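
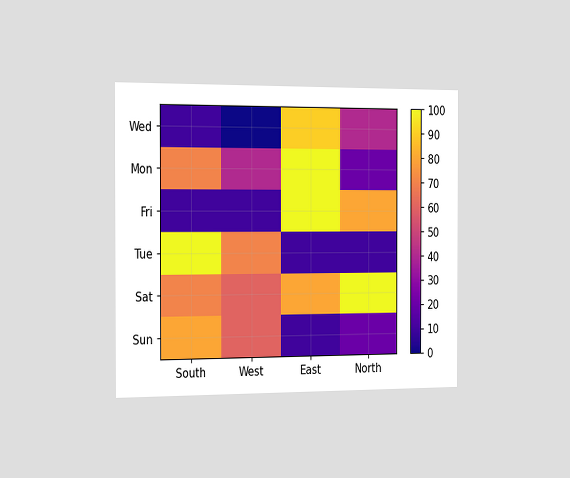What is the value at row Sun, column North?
The chart is viewed slightly from the left. Matching cell (Sun, North) against the colorbar gives 20.

20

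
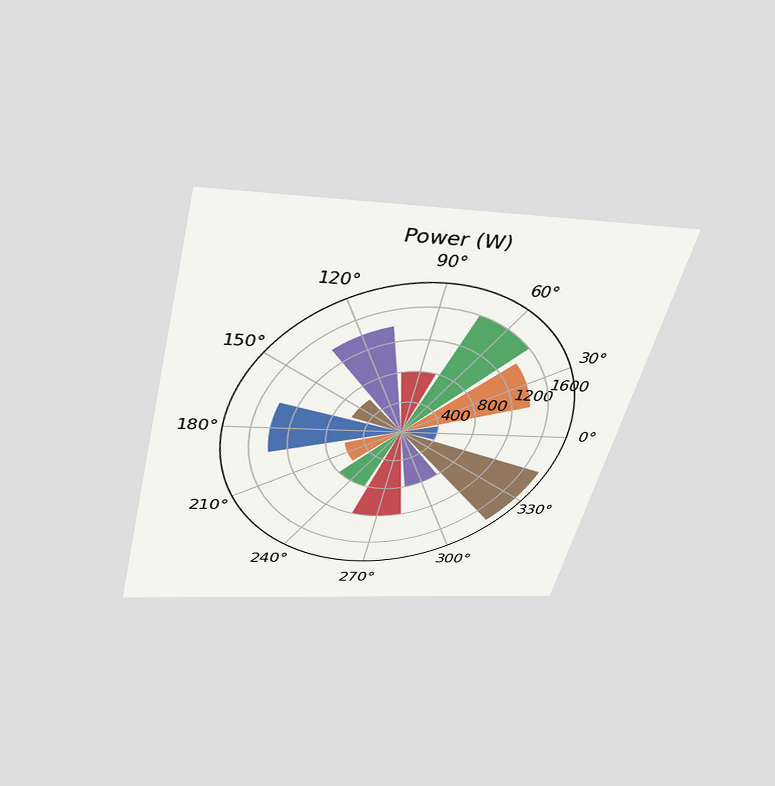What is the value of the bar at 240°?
The chart is tilted about 14° clockwise and viewed slightly from above. The bar at 240° reaches 800W on the radial axis.

800W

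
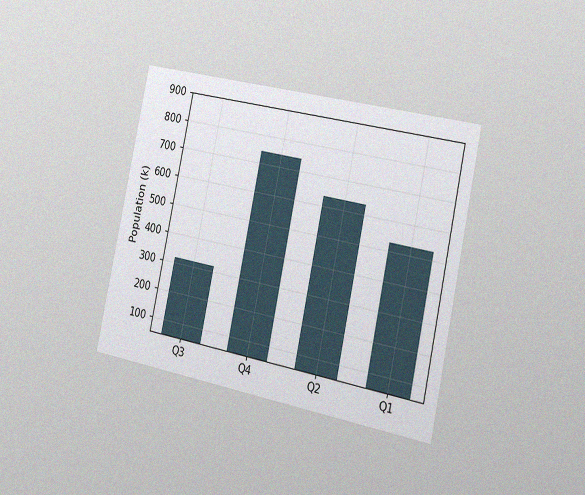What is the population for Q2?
The chart is tilted about 12° clockwise and viewed slightly from the right, with some photo noise. Reading along the chart's y-axis, the Q2 bar reaches 636k.

636k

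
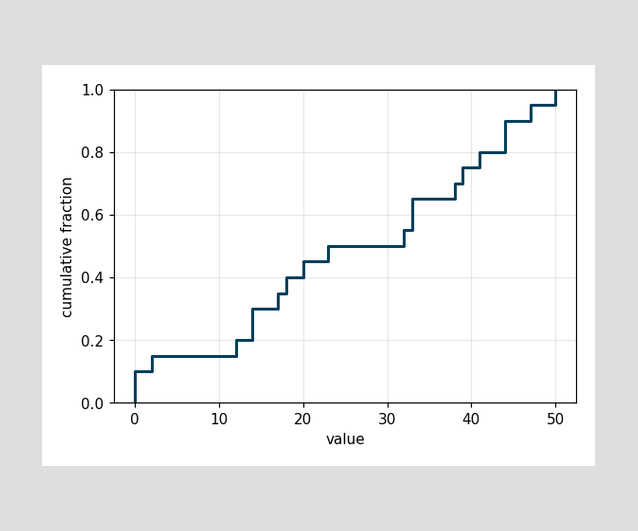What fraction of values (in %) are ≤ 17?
At x=17 the ECDF step is at 35%.

35%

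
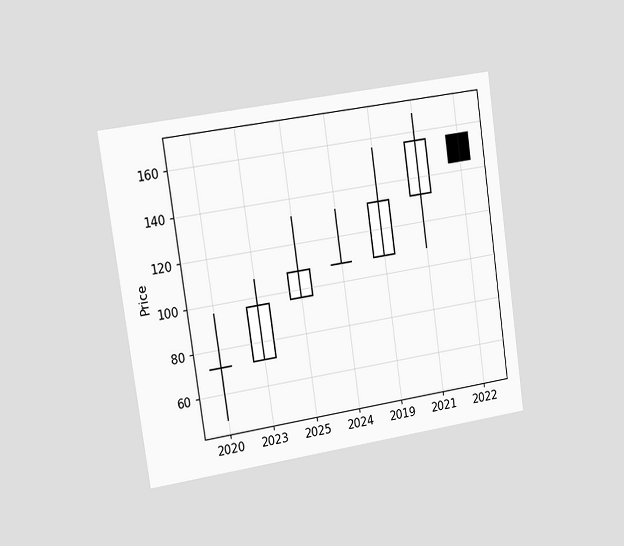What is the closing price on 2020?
72

The chart is tilted about 8° counter-clockwise and viewed slightly from the left. The 2020 candle closes at 72.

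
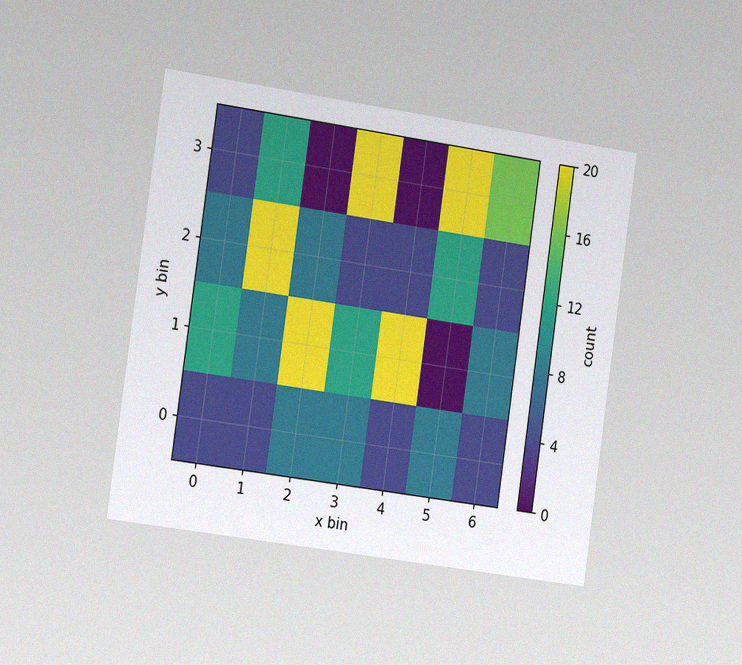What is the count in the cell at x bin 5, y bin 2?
12

The chart is tilted about 8° clockwise and viewed slightly from the left, with some photo noise. Matching the cell (5, 2) against the colorbar gives 12.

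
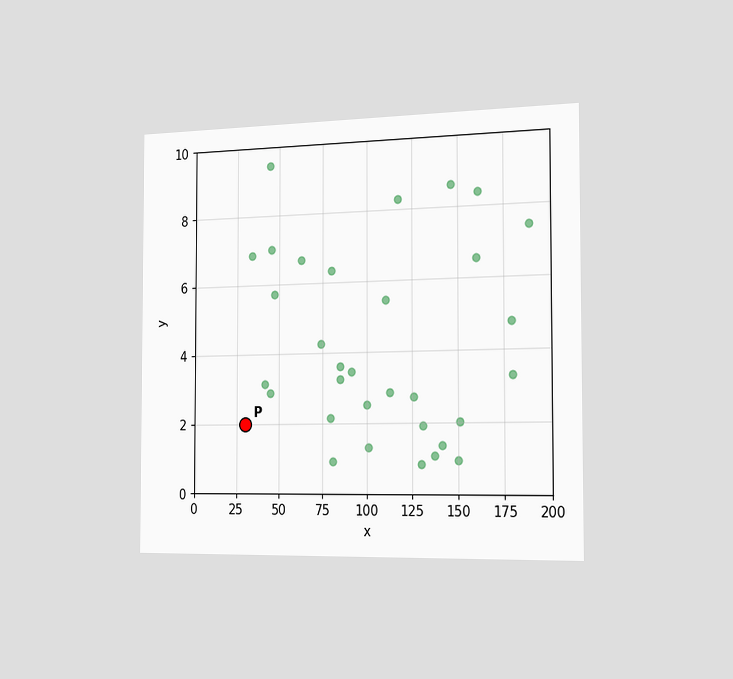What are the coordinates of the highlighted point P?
The chart is viewed slightly from the right. Following the gridlines from P to each axis, P sits at (30, 2).

(30, 2)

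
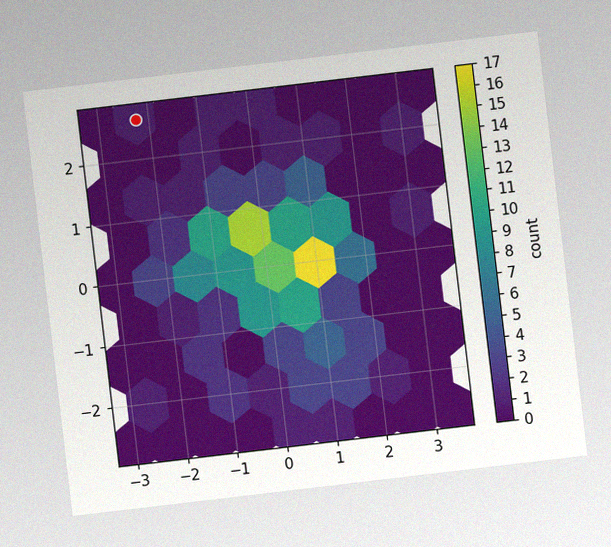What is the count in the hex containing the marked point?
1

The chart is tilted about 7° counter-clockwise, with some photo noise. The marked hex reads 1 on the colorbar.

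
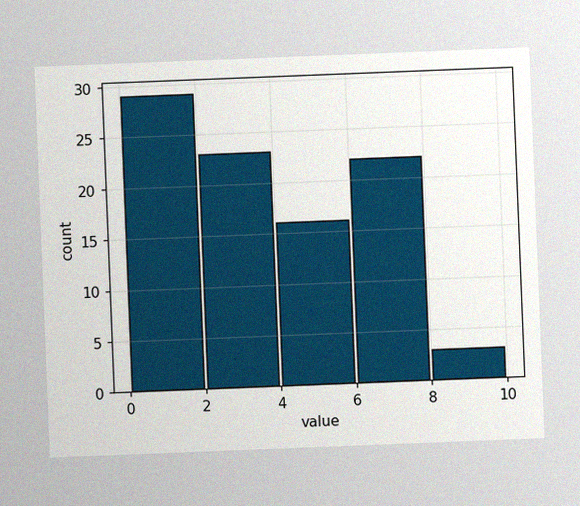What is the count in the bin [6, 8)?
22

The chart is tilted about 2° counter-clockwise, with some photo noise. The [6, 8) bin has height 22.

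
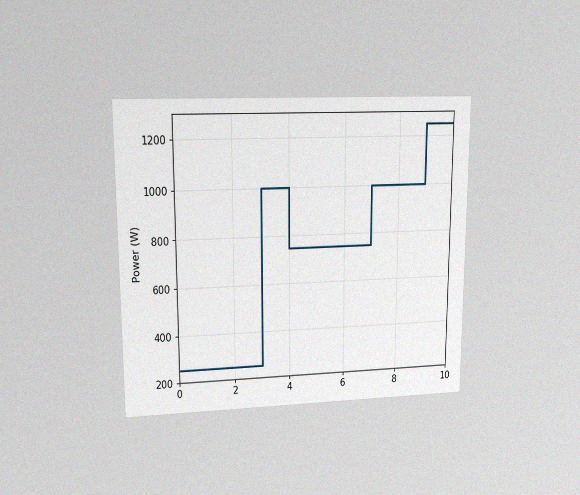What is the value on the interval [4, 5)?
The chart is viewed at a slight angle, with some photo noise. On [4, 5) the step sits at 750W.

750W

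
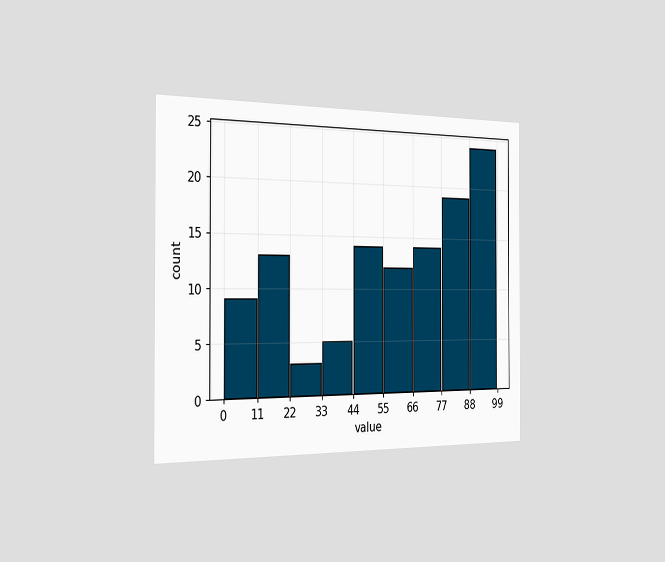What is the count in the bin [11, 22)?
13

The chart is viewed slightly from the left. The [11, 22) bin has height 13.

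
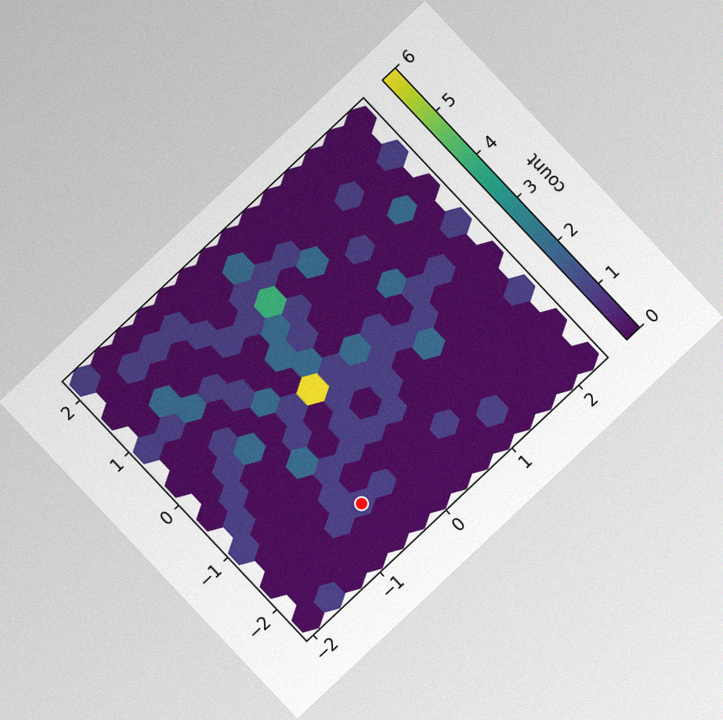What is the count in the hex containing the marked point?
1

The chart is tilted about 43° counter-clockwise, with some photo noise. The marked hex reads 1 on the colorbar.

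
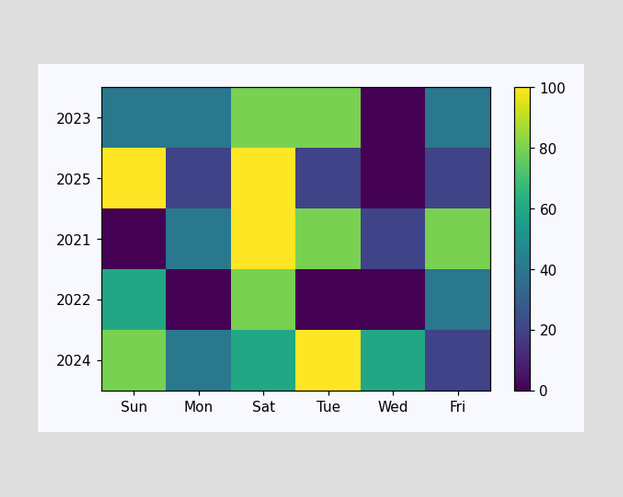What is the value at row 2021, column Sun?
Matching cell (2021, Sun) against the colorbar gives 0.

0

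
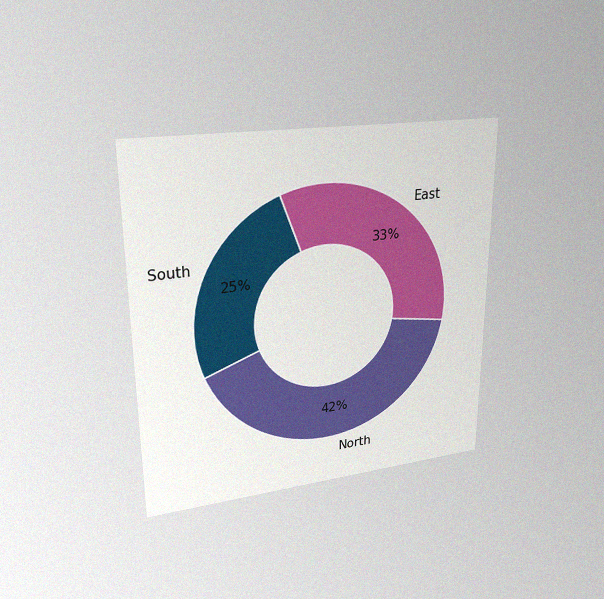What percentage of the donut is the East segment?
The chart is viewed at a slight angle, with some photo noise. The East segment takes up 33% of the ring.

33%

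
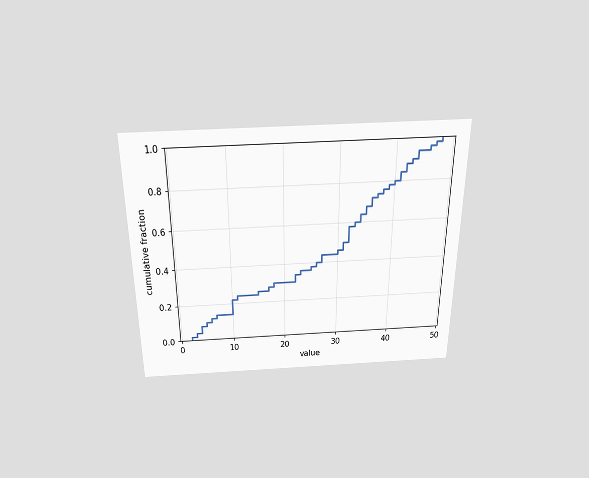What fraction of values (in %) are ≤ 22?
34%

The chart is viewed slightly from above. At x=22 the ECDF step is at 34%.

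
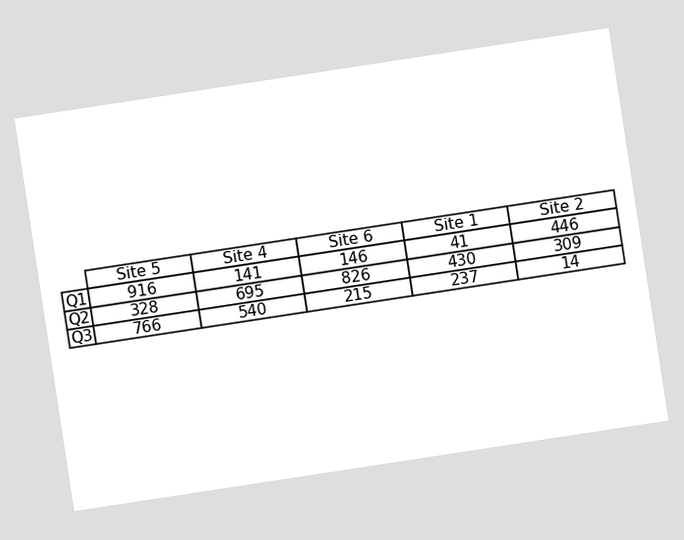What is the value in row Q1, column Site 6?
The chart is tilted about 9° counter-clockwise. The (Q1, Site 6) cell reads 146.

146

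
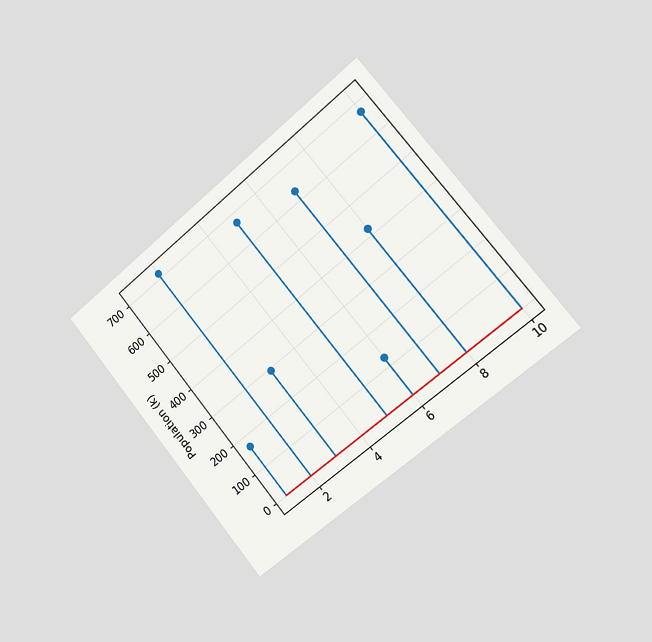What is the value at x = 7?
The chart is tilted about 39° counter-clockwise and viewed slightly from the right. The stem at x=7 reaches 630k.

630k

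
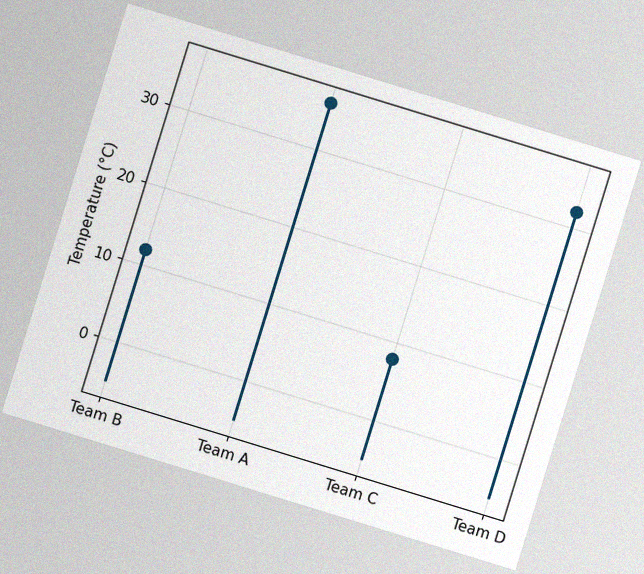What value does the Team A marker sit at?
The chart is tilted about 17° clockwise, with some photo noise. The Team A marker sits at 36°C.

36°C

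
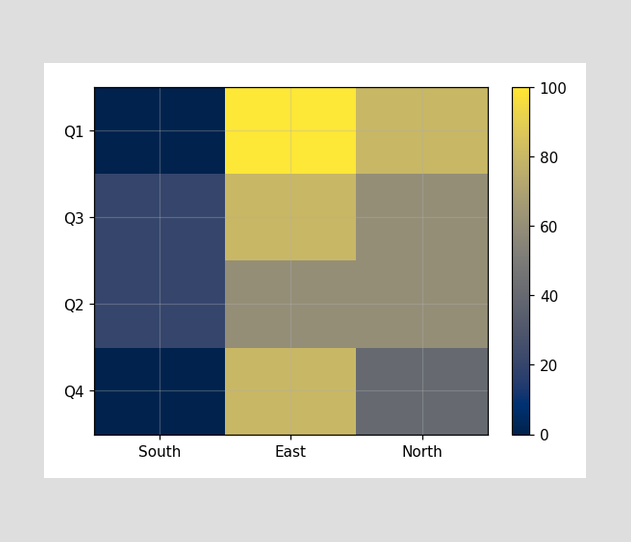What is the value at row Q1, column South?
Matching cell (Q1, South) against the colorbar gives 0.

0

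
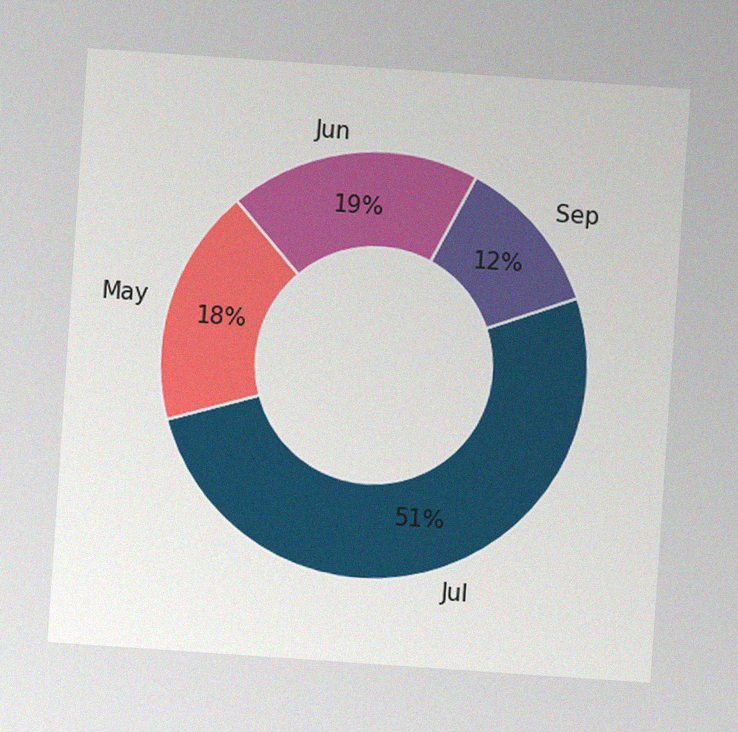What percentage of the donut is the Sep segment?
The chart is tilted about 4° clockwise, with some photo noise. The Sep segment takes up 12% of the ring.

12%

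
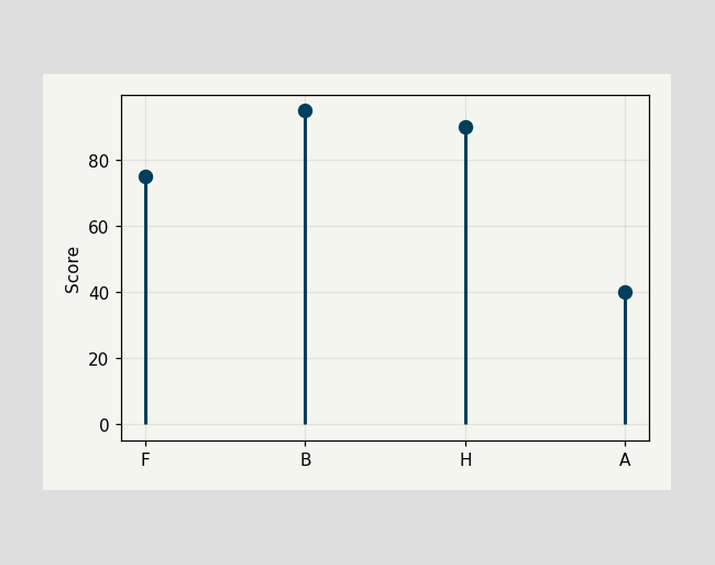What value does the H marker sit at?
The H marker sits at 90.

90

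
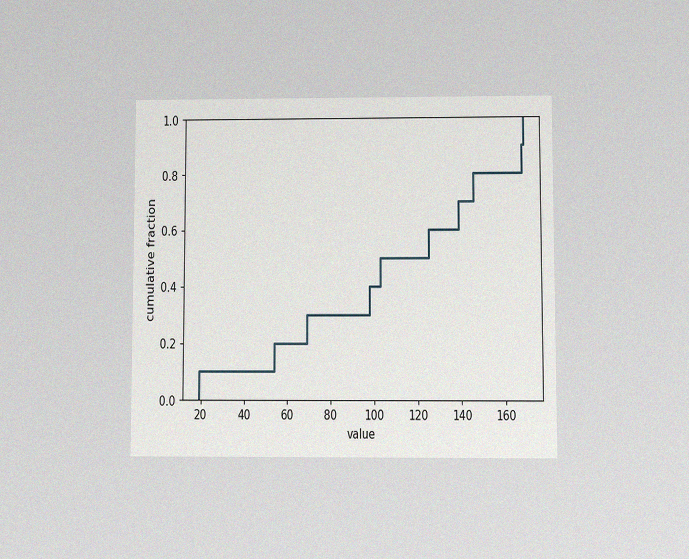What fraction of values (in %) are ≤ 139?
70%

The chart is viewed at a slight angle, with some photo noise. At x=139 the ECDF step is at 70%.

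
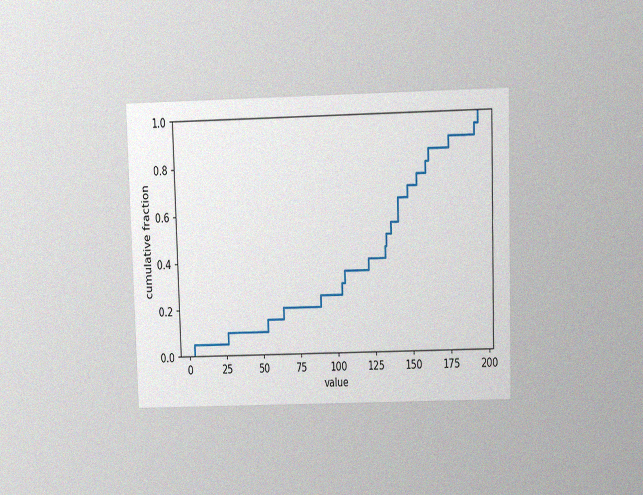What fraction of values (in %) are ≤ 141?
65%

The chart is viewed slightly from above, with some photo noise. At x=141 the ECDF step is at 65%.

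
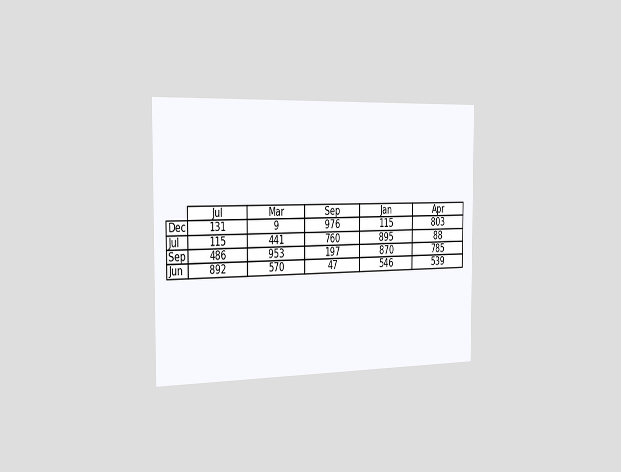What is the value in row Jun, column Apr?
The chart is viewed slightly from the left. The (Jun, Apr) cell reads 539.

539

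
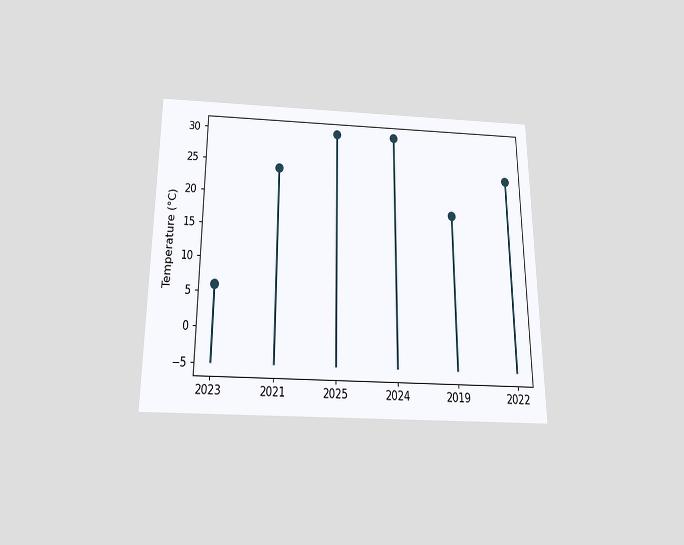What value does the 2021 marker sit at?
24°C

The chart is viewed slightly from below. The 2021 marker sits at 24°C.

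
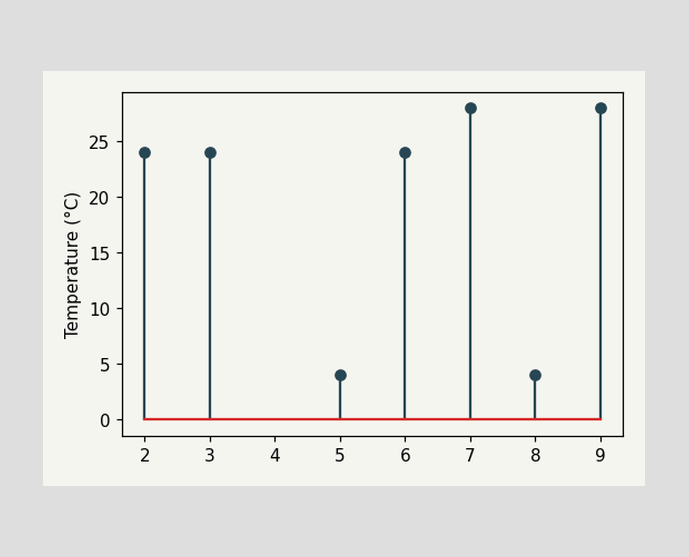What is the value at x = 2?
The stem at x=2 reaches 24°C.

24°C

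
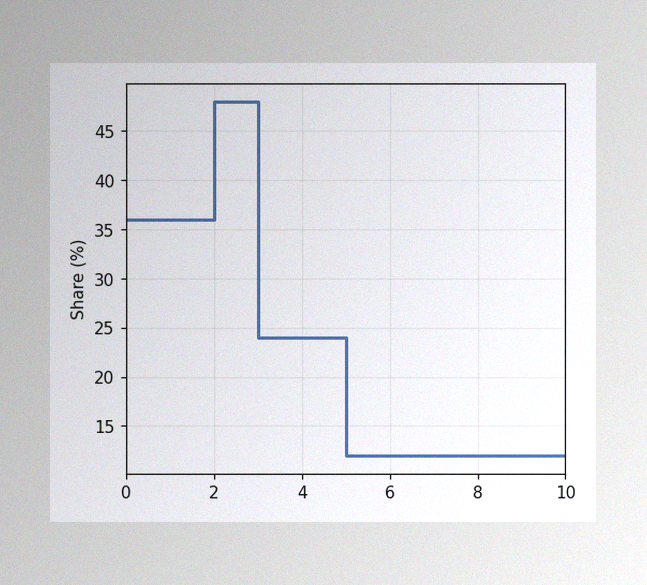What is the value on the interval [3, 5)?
The image has some photo noise and uneven lighting. On [3, 5) the step sits at 24%.

24%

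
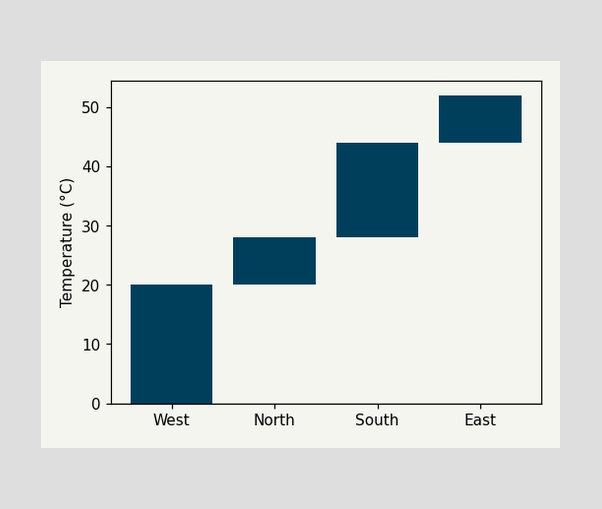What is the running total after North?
After North the running total reaches 28°C.

28°C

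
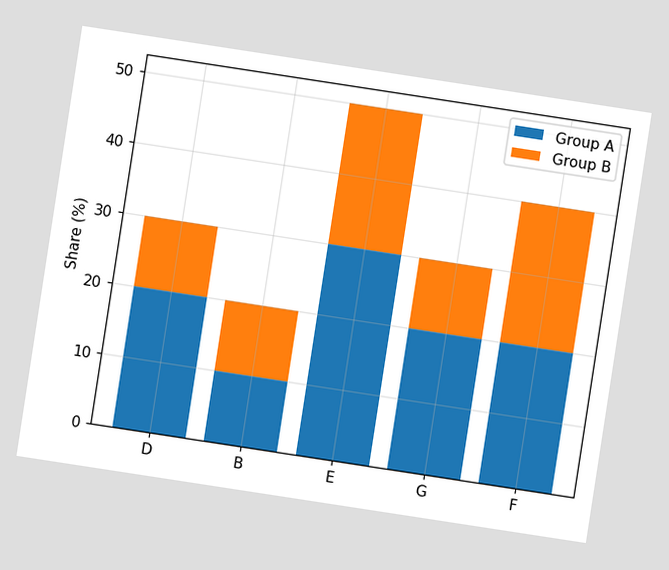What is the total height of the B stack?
20%

The chart is tilted about 9° clockwise. The B stack's top reaches 20% on the y-axis.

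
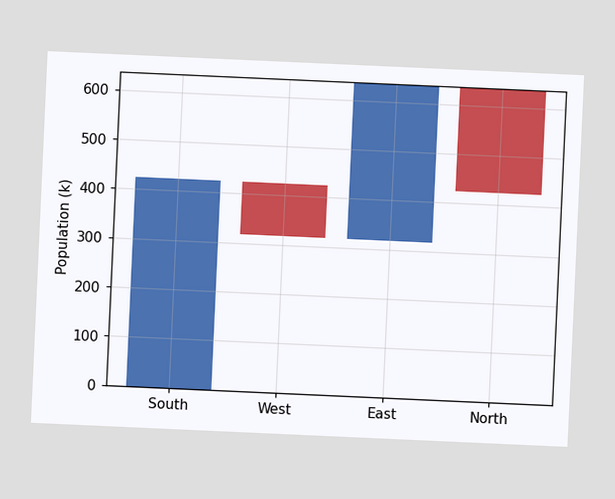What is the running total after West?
318k

The chart is tilted about 3° clockwise. After West the running total reaches 318k.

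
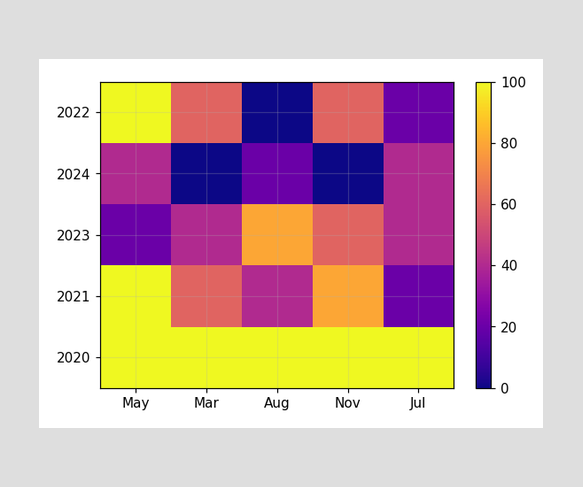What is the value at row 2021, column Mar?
60

Matching cell (2021, Mar) against the colorbar gives 60.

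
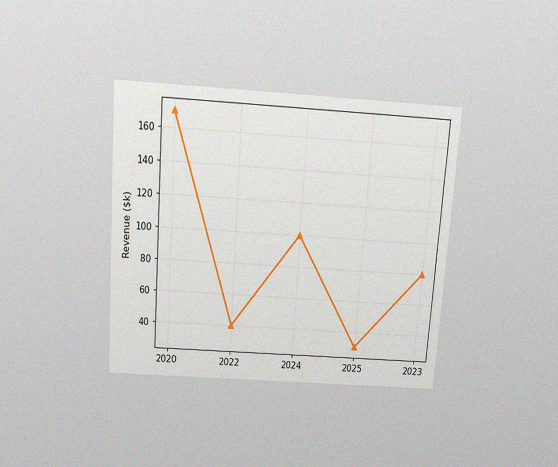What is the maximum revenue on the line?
The chart is tilted about 4° clockwise and viewed slightly from above, with some photo noise. The highest point is at 2020, and reading across to the y-axis gives $170k.

$170k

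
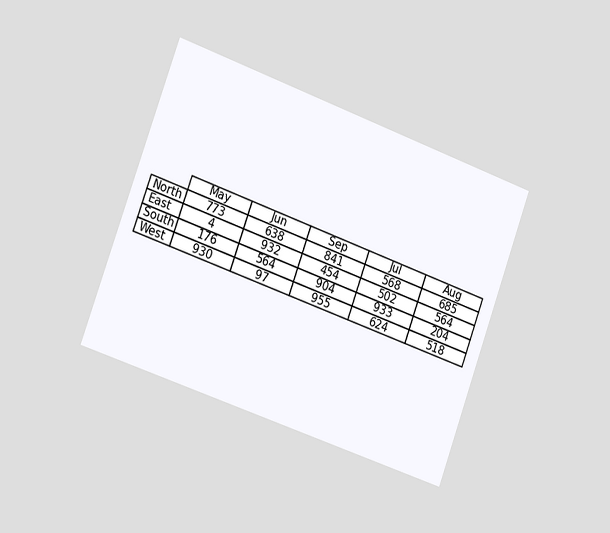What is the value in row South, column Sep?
904

The chart is tilted about 20° clockwise and viewed slightly from the left. The (South, Sep) cell reads 904.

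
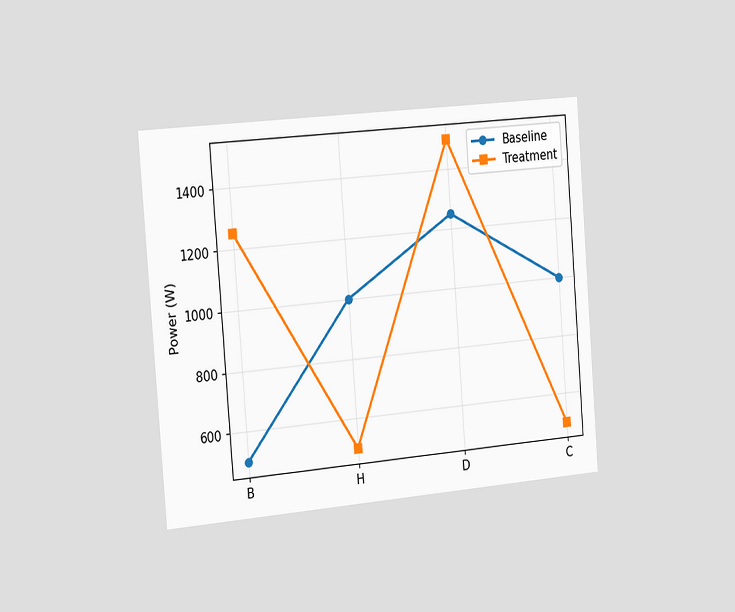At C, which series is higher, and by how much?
Baseline, by 500W

The chart is tilted about 5° counter-clockwise and viewed slightly from the left. At C, Baseline sits above the other line by 500W.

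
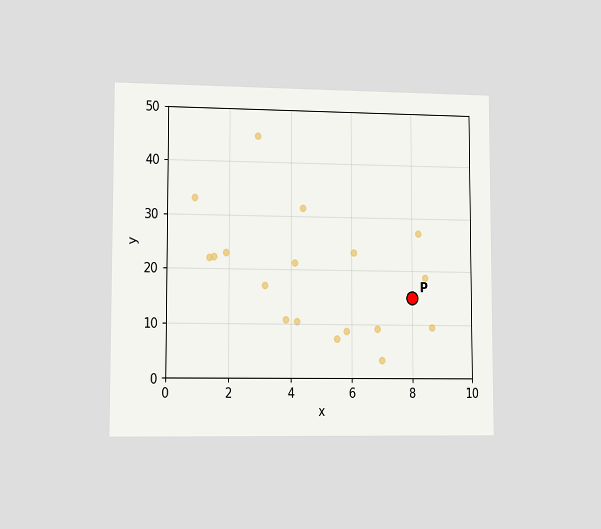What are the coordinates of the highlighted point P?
(8, 15)

The chart is viewed slightly from the left. Following the gridlines from P to each axis, P sits at (8, 15).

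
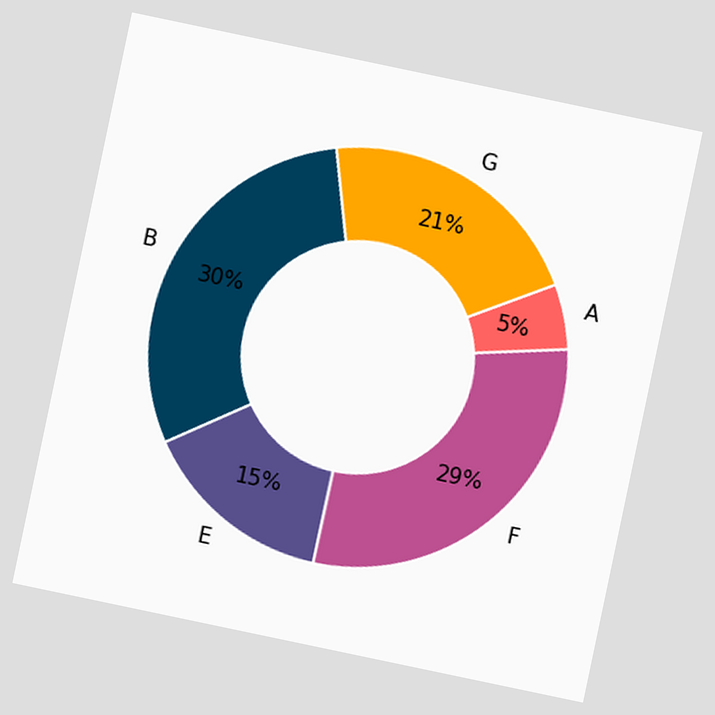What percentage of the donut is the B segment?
The chart is tilted about 12° clockwise. The B segment takes up 30% of the ring.

30%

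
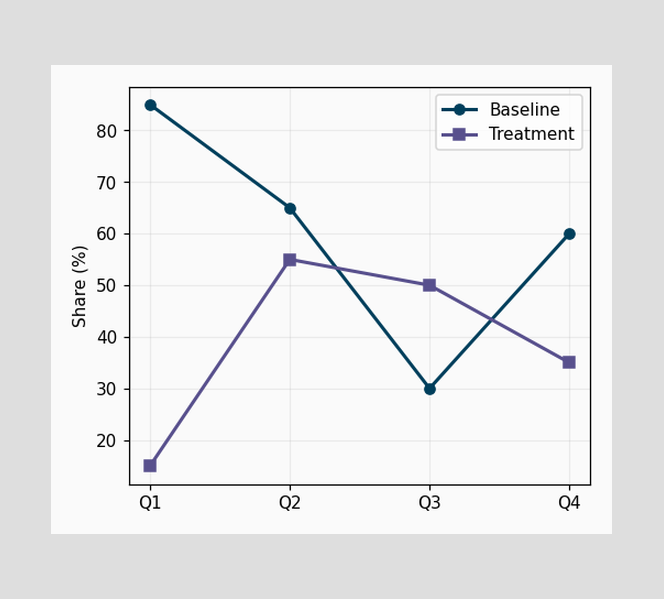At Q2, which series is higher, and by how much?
At Q2, Baseline sits above the other line by 10%.

Baseline, by 10%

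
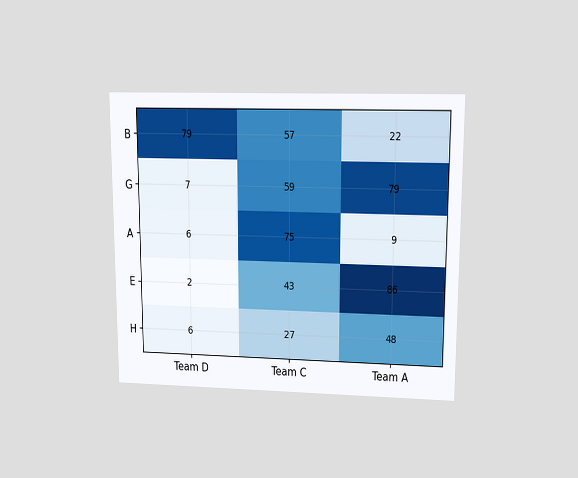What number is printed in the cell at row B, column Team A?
22

The chart is viewed at a slight angle. The (B, Team A) cell reads 22.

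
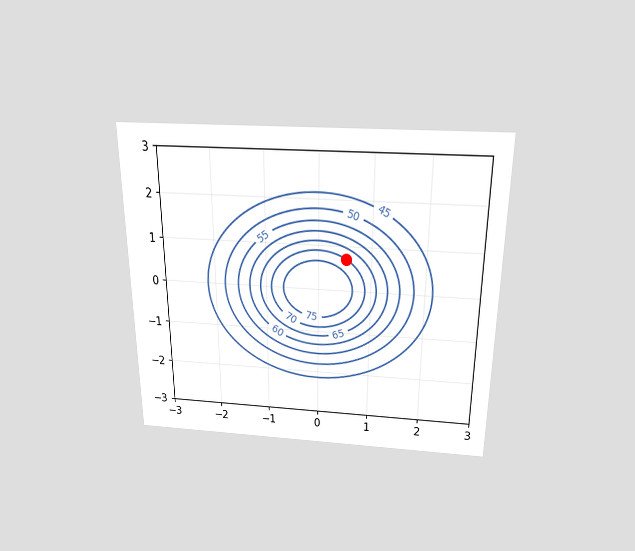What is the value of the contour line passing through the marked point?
The chart is viewed slightly from above. The marked point sits on the contour labelled 70.

70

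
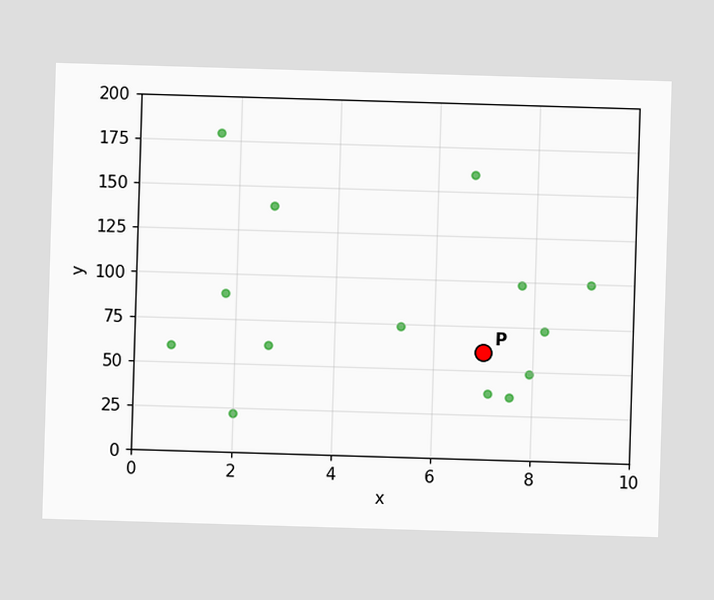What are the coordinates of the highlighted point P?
Following the gridlines from P to each axis, P sits at (7, 60).

(7, 60)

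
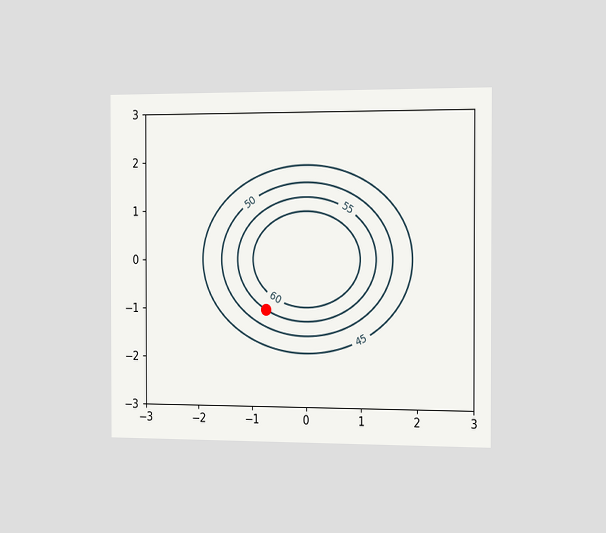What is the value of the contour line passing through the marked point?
The chart is viewed slightly from the right. The marked point sits on the contour labelled 55.

55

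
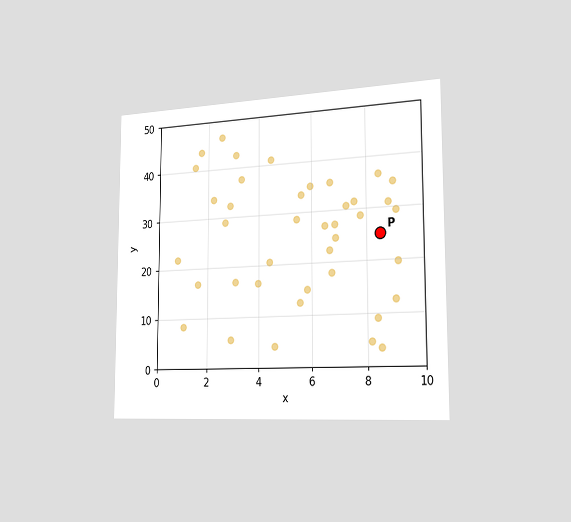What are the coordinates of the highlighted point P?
The chart is viewed slightly from the right. Following the gridlines from P to each axis, P sits at (8.5, 25).

(8.5, 25)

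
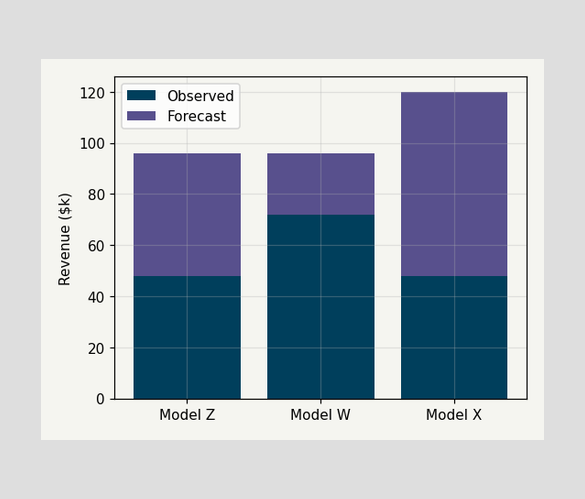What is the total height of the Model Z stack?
$96k

The Model Z stack's top reaches $96k on the y-axis.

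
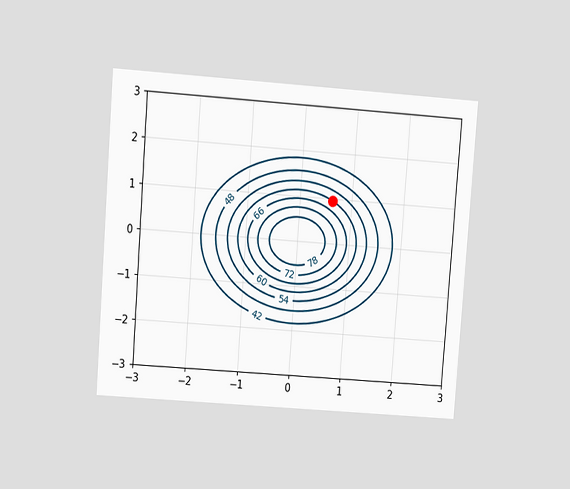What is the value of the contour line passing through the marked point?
60

The chart is tilted about 4° clockwise and viewed at a slight angle. The marked point sits on the contour labelled 60.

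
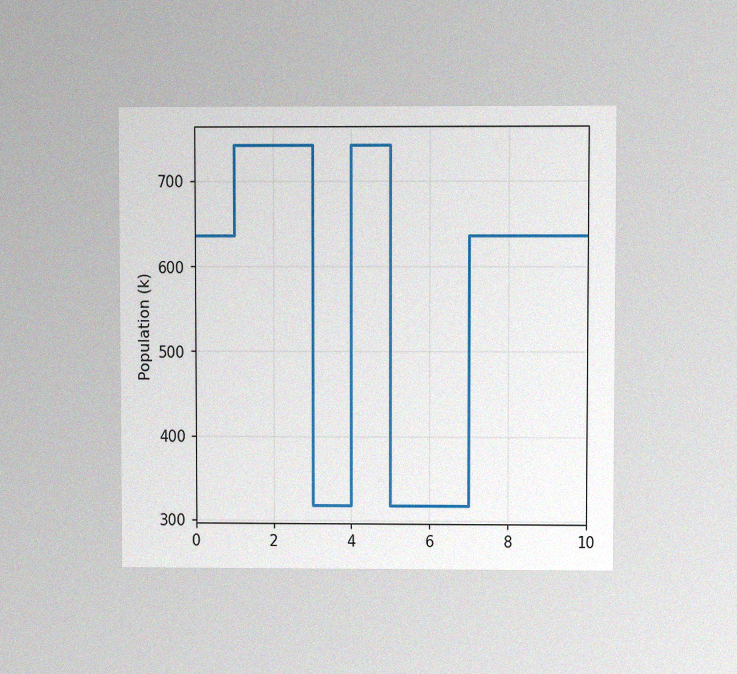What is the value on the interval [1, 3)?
The chart is viewed at a slight angle, with some photo noise. On [1, 3) the step sits at 742k.

742k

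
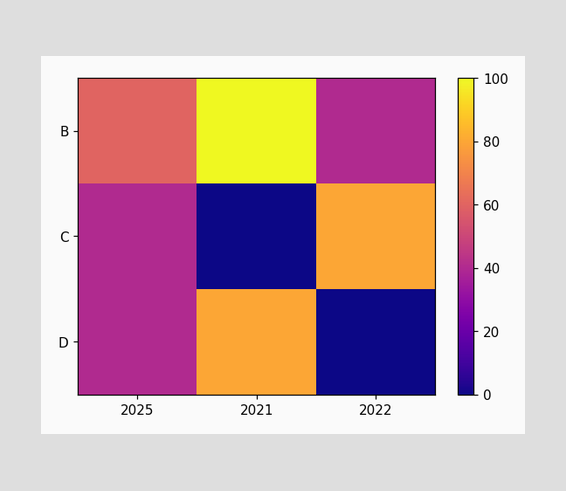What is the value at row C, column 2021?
0

Matching cell (C, 2021) against the colorbar gives 0.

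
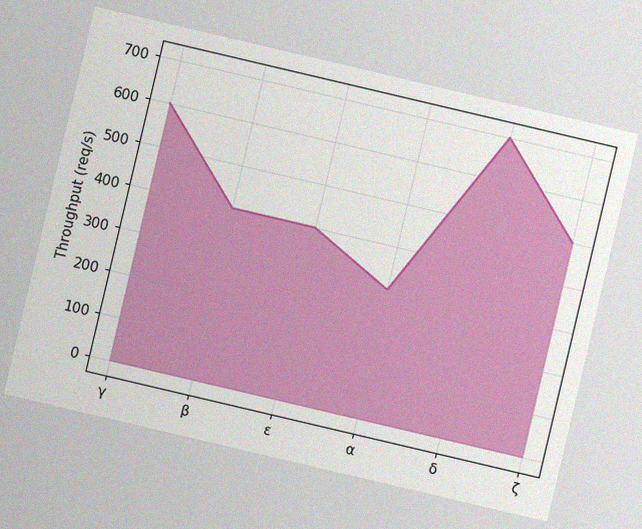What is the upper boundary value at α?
The chart is tilted about 13° clockwise, with some photo noise. At α the upper boundary is at 300req/s.

300req/s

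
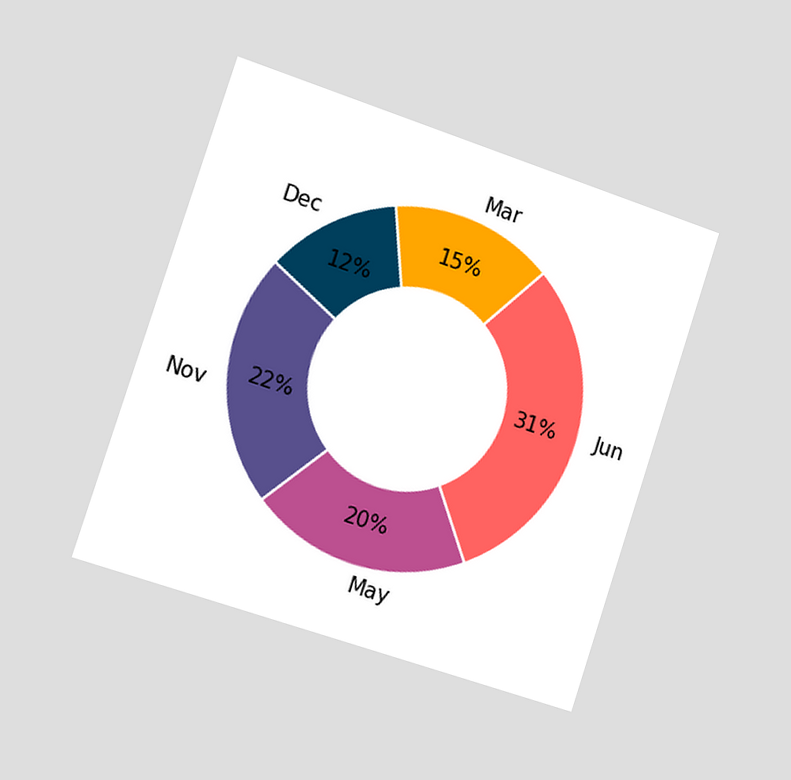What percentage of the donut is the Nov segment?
22%

The chart is tilted about 18° clockwise and viewed slightly from the left. The Nov segment takes up 22% of the ring.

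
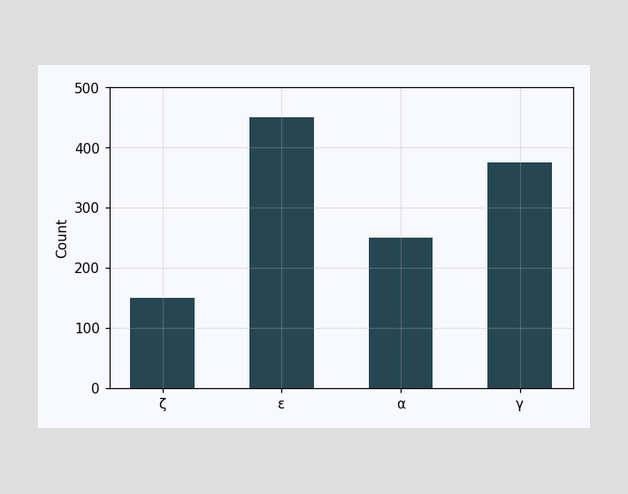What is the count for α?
250

Reading along the chart's y-axis, the α bar reaches 250.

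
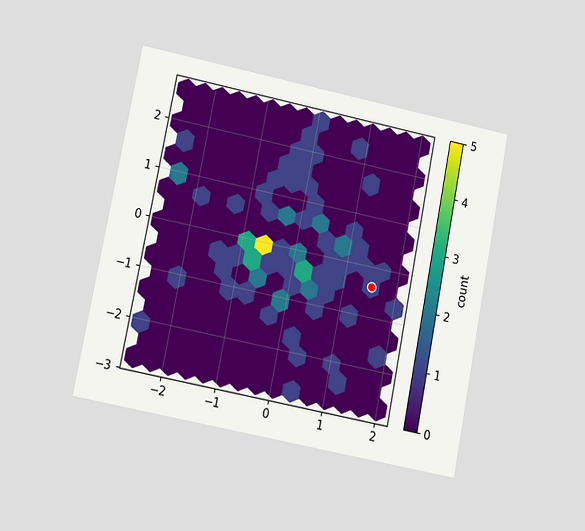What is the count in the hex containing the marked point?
1

The chart is tilted about 11° clockwise and viewed at a slight angle. The marked hex reads 1 on the colorbar.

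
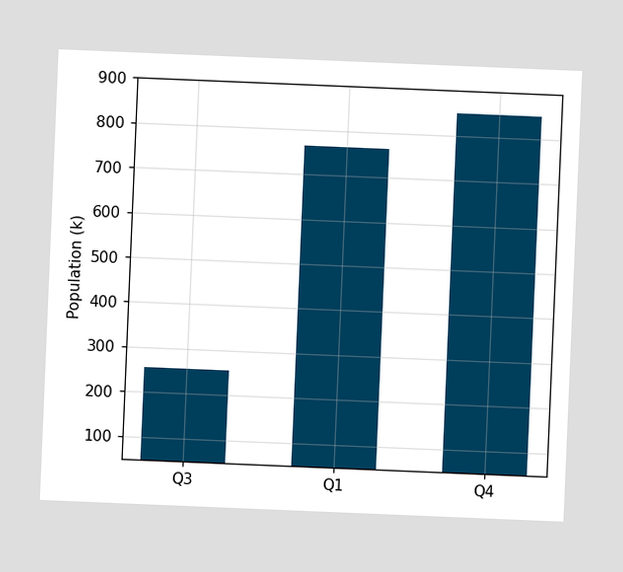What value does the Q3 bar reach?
255k

The chart is tilted about 2° clockwise. Reading along the chart's y-axis, the Q3 bar reaches 255k.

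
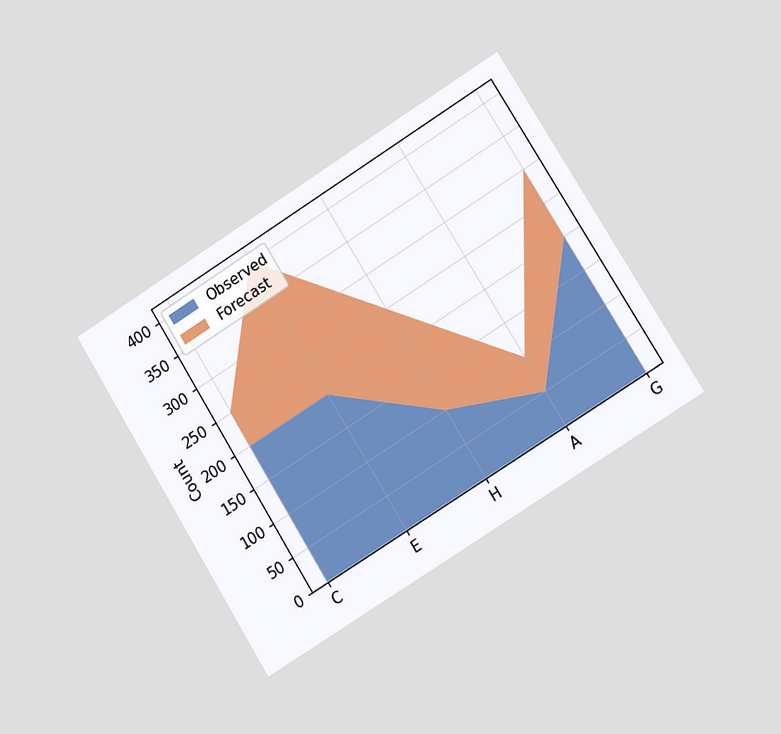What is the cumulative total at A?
100

The chart is tilted about 32° counter-clockwise and viewed at a slight angle. The stacked total at A reaches 100.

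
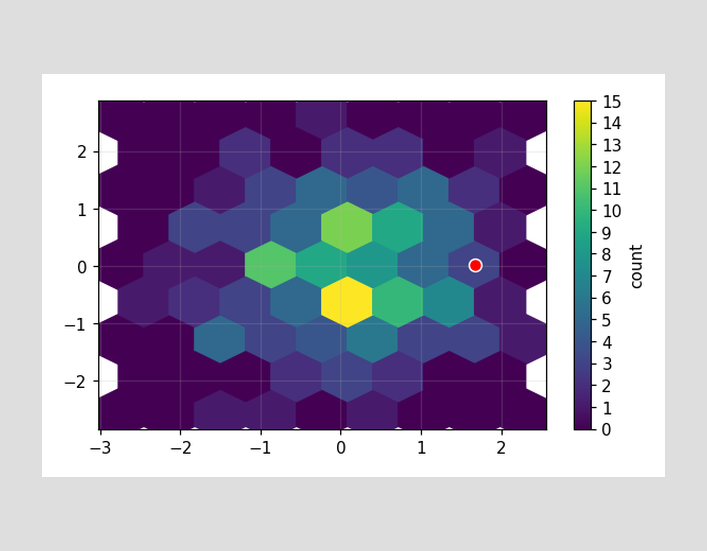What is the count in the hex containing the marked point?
The marked hex reads 3 on the colorbar.

3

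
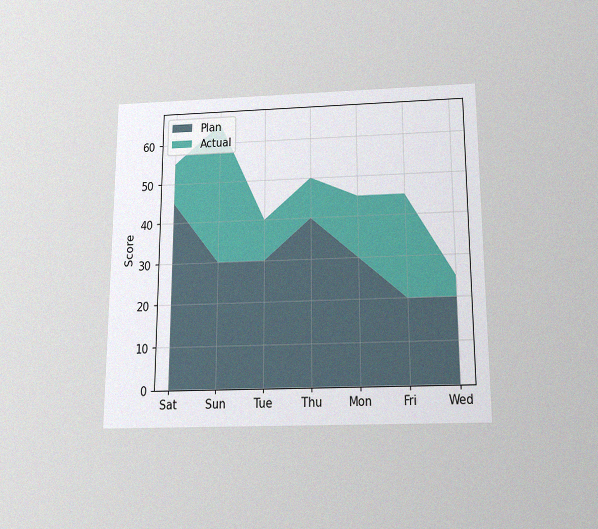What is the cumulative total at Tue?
The chart is viewed slightly from below, with some photo noise. The stacked total at Tue reaches 40.

40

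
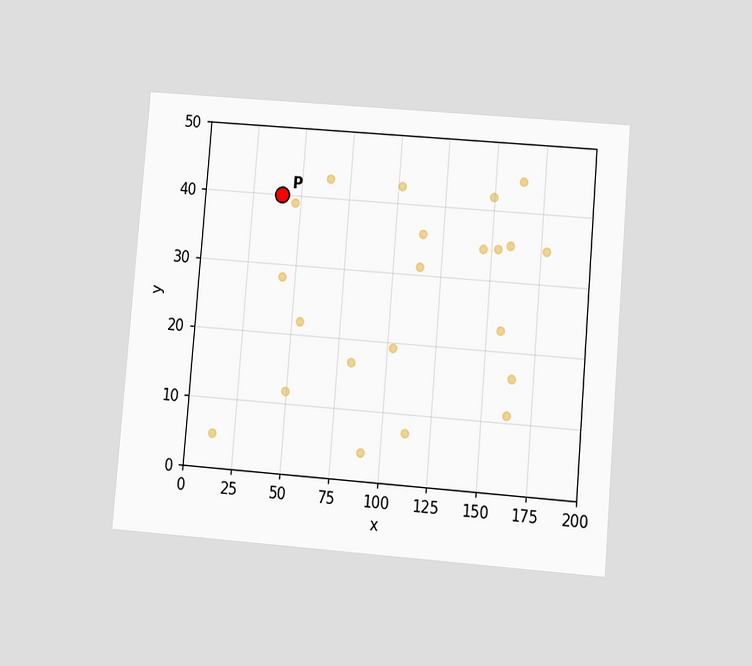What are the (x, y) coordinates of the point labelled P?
The chart is tilted about 5° clockwise and viewed at a slight angle. Following the gridlines from P to each axis, P sits at (40, 40).

(40, 40)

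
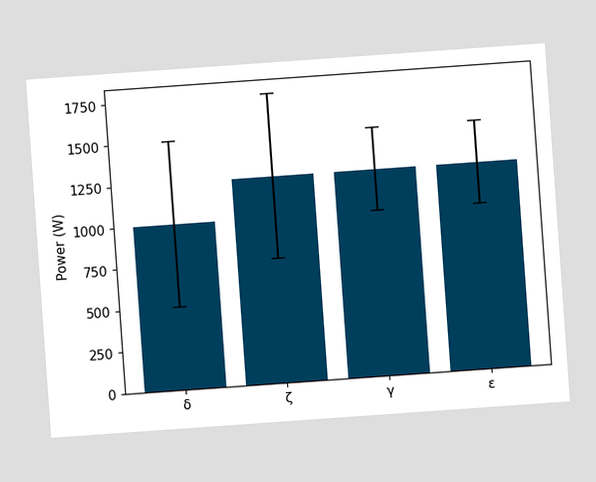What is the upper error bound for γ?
1500W

The chart is tilted about 4° counter-clockwise. The γ bar's upper whisker reaches 1500W.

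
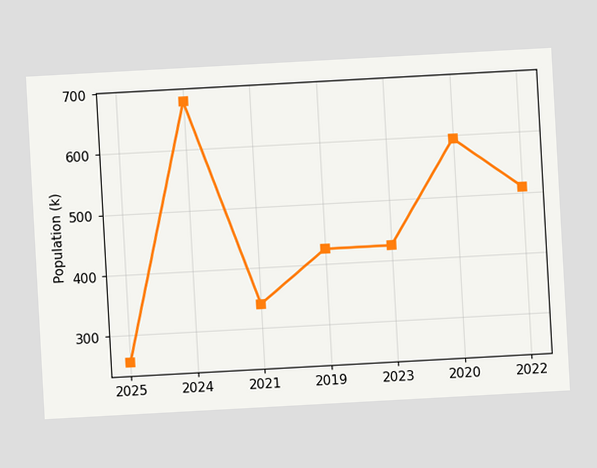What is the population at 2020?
The chart is tilted about 3° counter-clockwise. At 2020, the line is at 595k.

595k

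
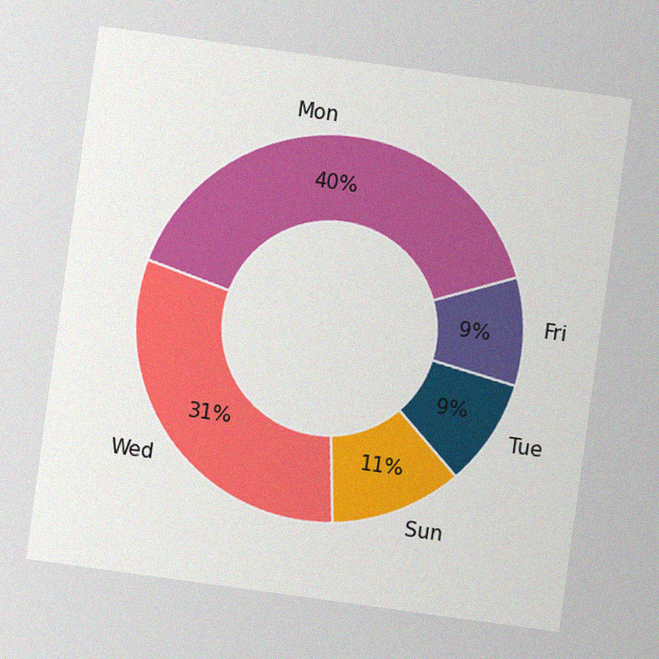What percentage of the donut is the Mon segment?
40%

The chart is tilted about 8° clockwise, with some photo noise. The Mon segment takes up 40% of the ring.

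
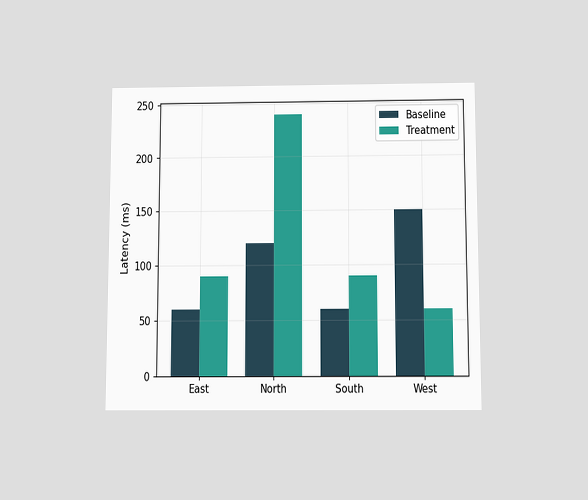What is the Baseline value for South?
The chart is viewed slightly from below. The Baseline bar at South reaches 60ms on the y-axis.

60ms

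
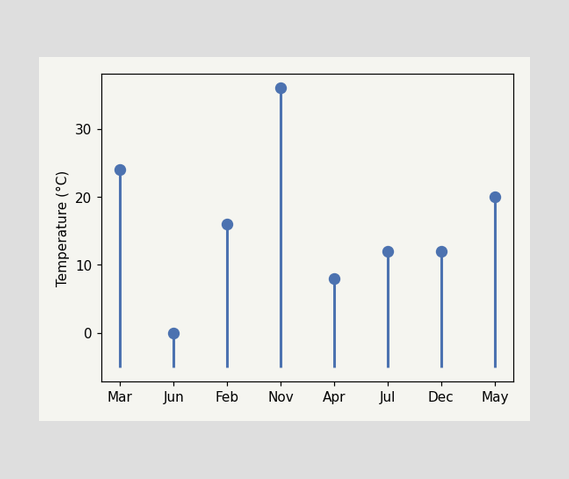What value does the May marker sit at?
20°C

The May marker sits at 20°C.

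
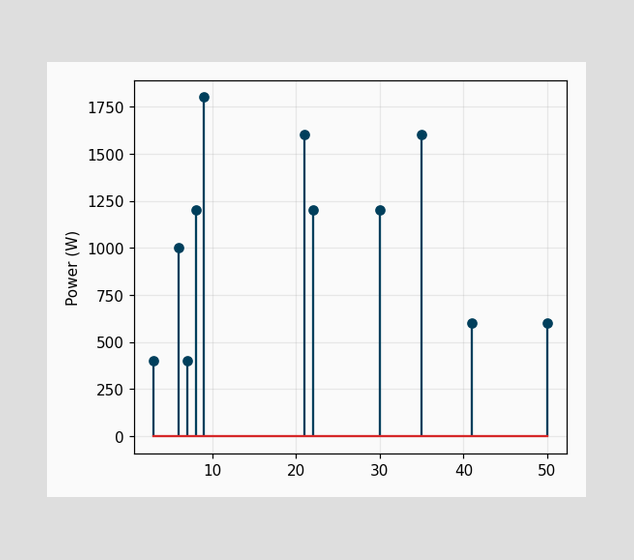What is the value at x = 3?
400W

The stem at x=3 reaches 400W.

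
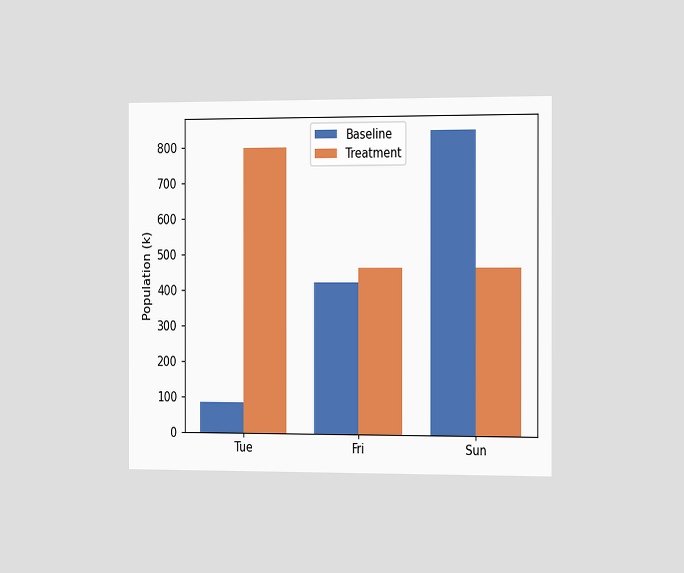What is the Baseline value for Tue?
84k

The chart is viewed slightly from the right. The Baseline bar at Tue reaches 84k on the y-axis.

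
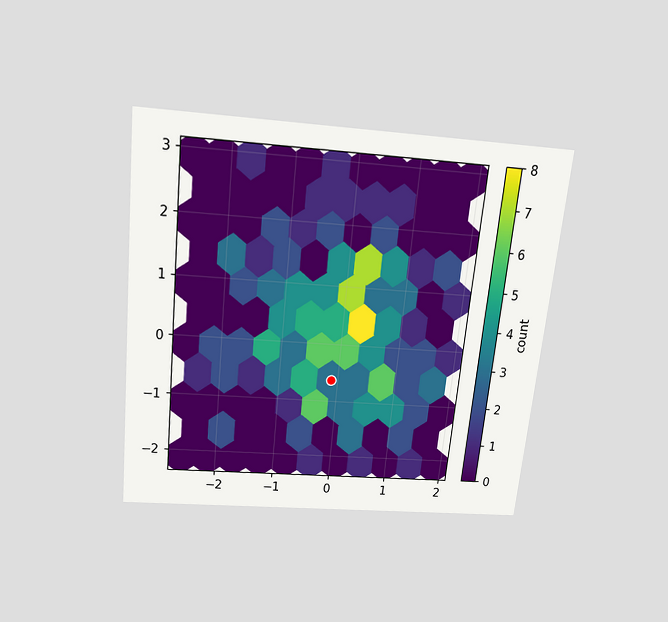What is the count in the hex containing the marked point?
The chart is tilted about 6° clockwise and viewed slightly from above. The marked hex reads 3 on the colorbar.

3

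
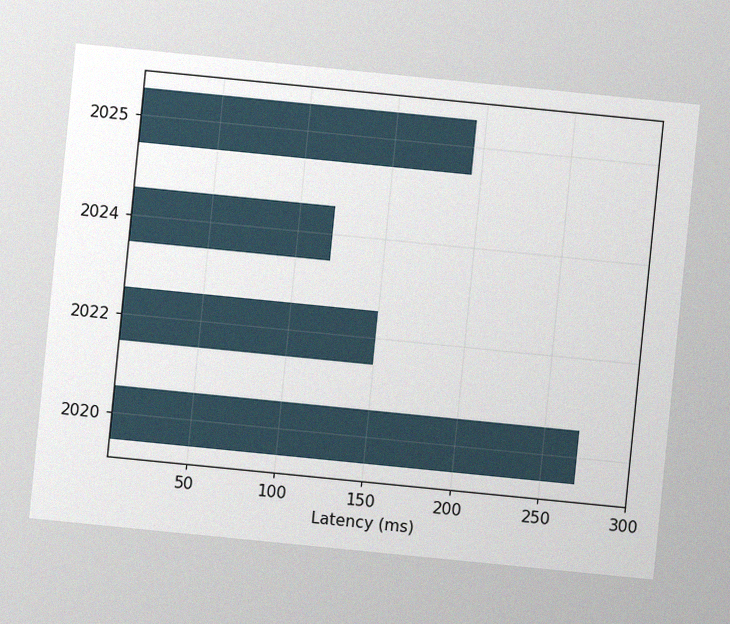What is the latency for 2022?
150ms

The chart is tilted about 6° clockwise, with some photo noise. Reading along the chart's x-axis, the 2022 bar reaches 150ms.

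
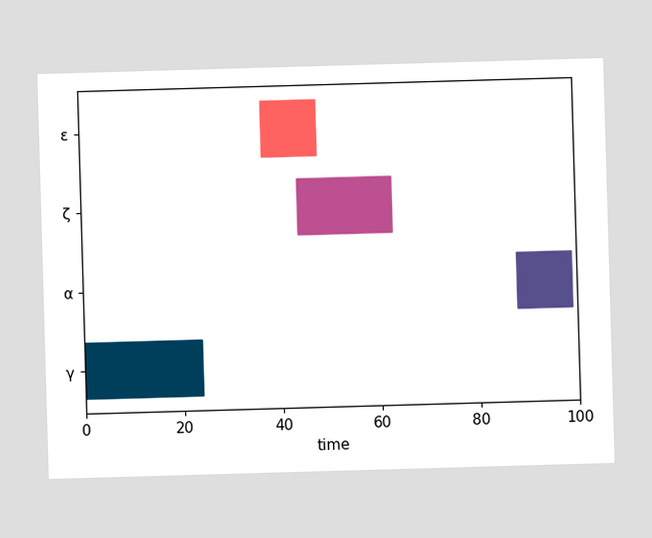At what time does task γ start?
The γ bar begins at t=0.

0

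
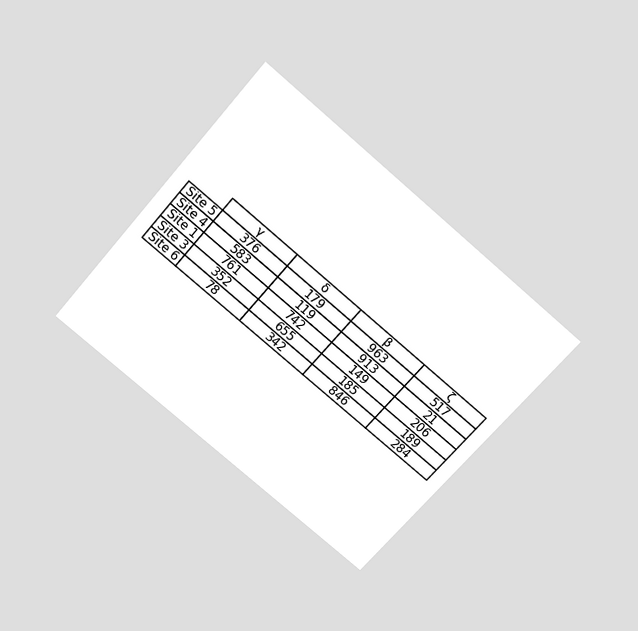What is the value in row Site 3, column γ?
352

The chart is tilted about 41° clockwise and viewed slightly from above. The (Site 3, γ) cell reads 352.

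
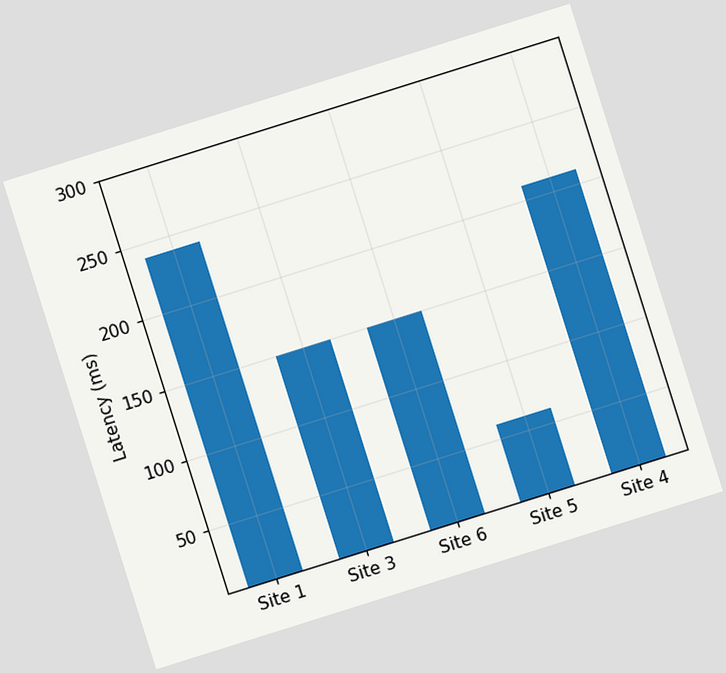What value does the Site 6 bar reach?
150ms

The chart is tilted about 17° counter-clockwise. Reading along the chart's y-axis, the Site 6 bar reaches 150ms.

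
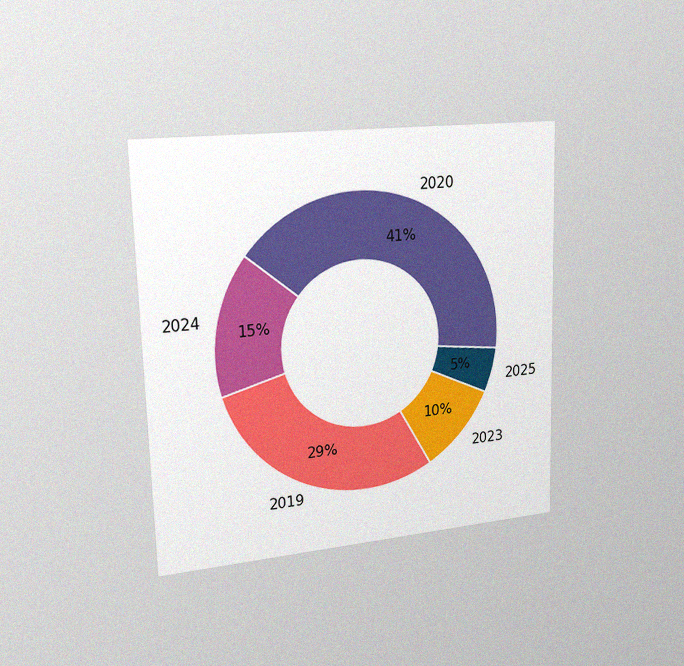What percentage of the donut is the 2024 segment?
15%

The chart is viewed slightly from the left, with some photo noise. The 2024 segment takes up 15% of the ring.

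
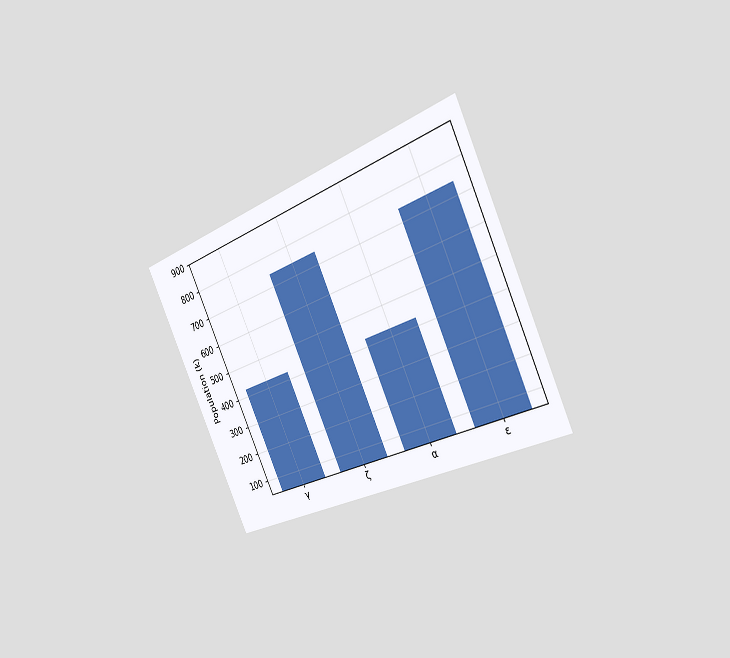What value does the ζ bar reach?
The chart is tilted about 25° counter-clockwise and viewed slightly from the right. Reading along the chart's y-axis, the ζ bar reaches 742k.

742k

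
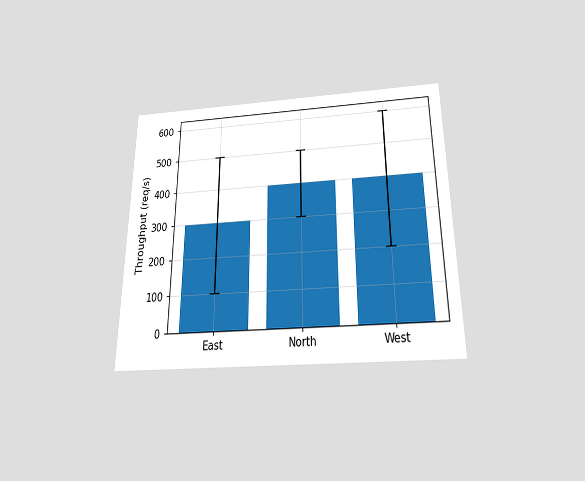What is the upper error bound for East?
500req/s

The chart is viewed slightly from below. The East bar's upper whisker reaches 500req/s.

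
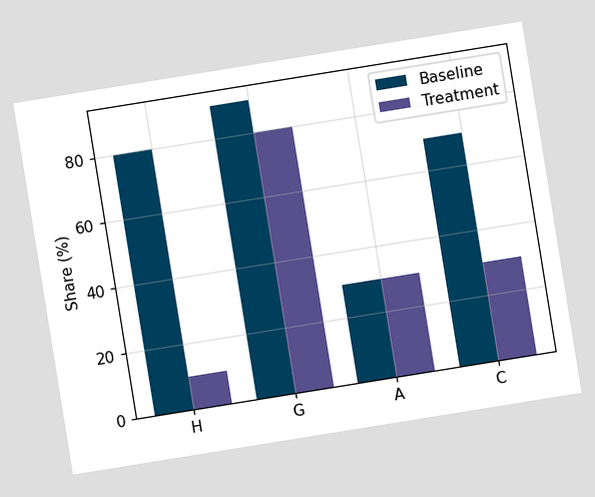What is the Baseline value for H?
80%

The chart is tilted about 9° counter-clockwise. The Baseline bar at H reaches 80% on the y-axis.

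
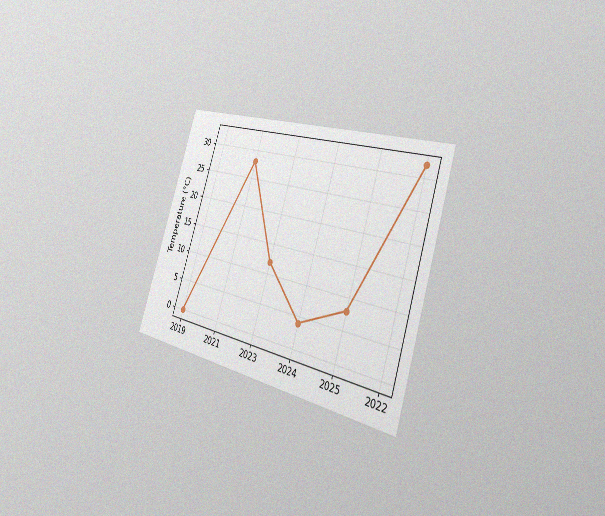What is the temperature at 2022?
The chart is tilted about 18° clockwise and viewed slightly from the right, with some photo noise. At 2022, the line is at 32°C.

32°C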